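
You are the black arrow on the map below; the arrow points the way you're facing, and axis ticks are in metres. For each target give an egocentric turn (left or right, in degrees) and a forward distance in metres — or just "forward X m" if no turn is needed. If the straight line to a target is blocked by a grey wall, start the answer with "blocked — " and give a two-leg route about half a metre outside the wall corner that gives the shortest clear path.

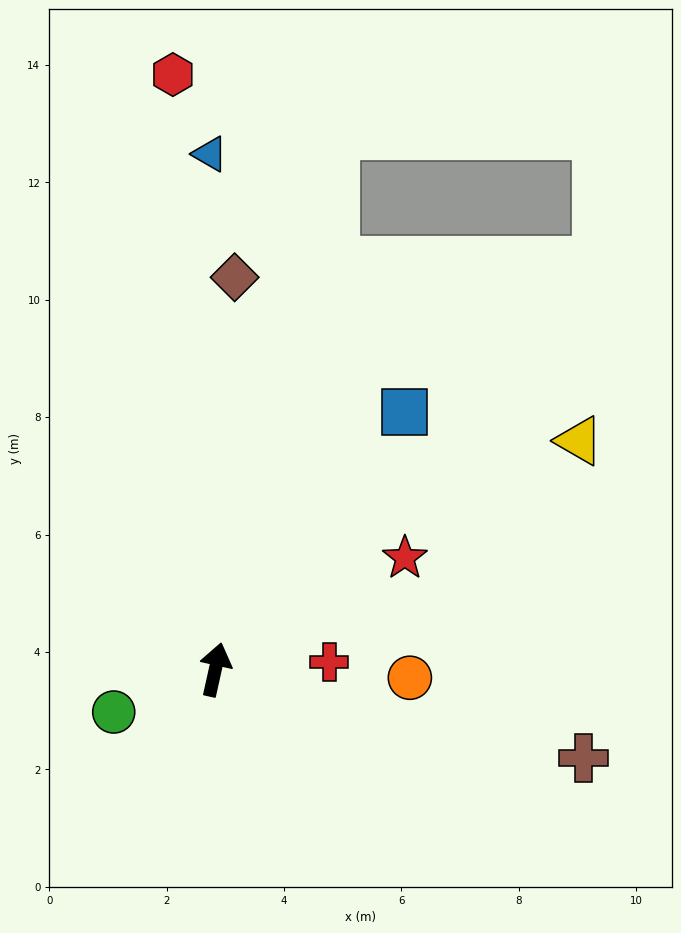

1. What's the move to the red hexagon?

turn left 17°, forward 10.2 m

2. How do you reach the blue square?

turn right 24°, forward 5.4 m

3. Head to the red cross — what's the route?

turn right 74°, forward 1.9 m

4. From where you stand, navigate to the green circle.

turn left 125°, forward 1.9 m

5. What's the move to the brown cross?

turn right 91°, forward 6.4 m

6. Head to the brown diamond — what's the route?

turn left 10°, forward 6.7 m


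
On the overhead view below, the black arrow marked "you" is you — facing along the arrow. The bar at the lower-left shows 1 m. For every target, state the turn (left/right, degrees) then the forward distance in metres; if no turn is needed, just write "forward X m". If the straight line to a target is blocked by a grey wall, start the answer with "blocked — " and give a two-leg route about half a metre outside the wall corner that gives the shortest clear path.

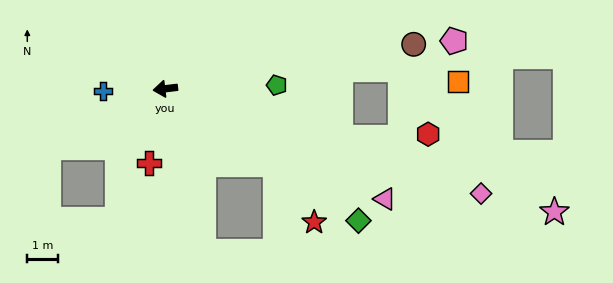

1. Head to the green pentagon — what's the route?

turn left 175°, forward 3.6 m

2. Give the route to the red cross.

turn left 71°, forward 2.5 m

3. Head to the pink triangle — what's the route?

turn left 147°, forward 8.0 m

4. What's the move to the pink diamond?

turn left 155°, forward 10.9 m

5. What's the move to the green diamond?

turn left 139°, forward 7.6 m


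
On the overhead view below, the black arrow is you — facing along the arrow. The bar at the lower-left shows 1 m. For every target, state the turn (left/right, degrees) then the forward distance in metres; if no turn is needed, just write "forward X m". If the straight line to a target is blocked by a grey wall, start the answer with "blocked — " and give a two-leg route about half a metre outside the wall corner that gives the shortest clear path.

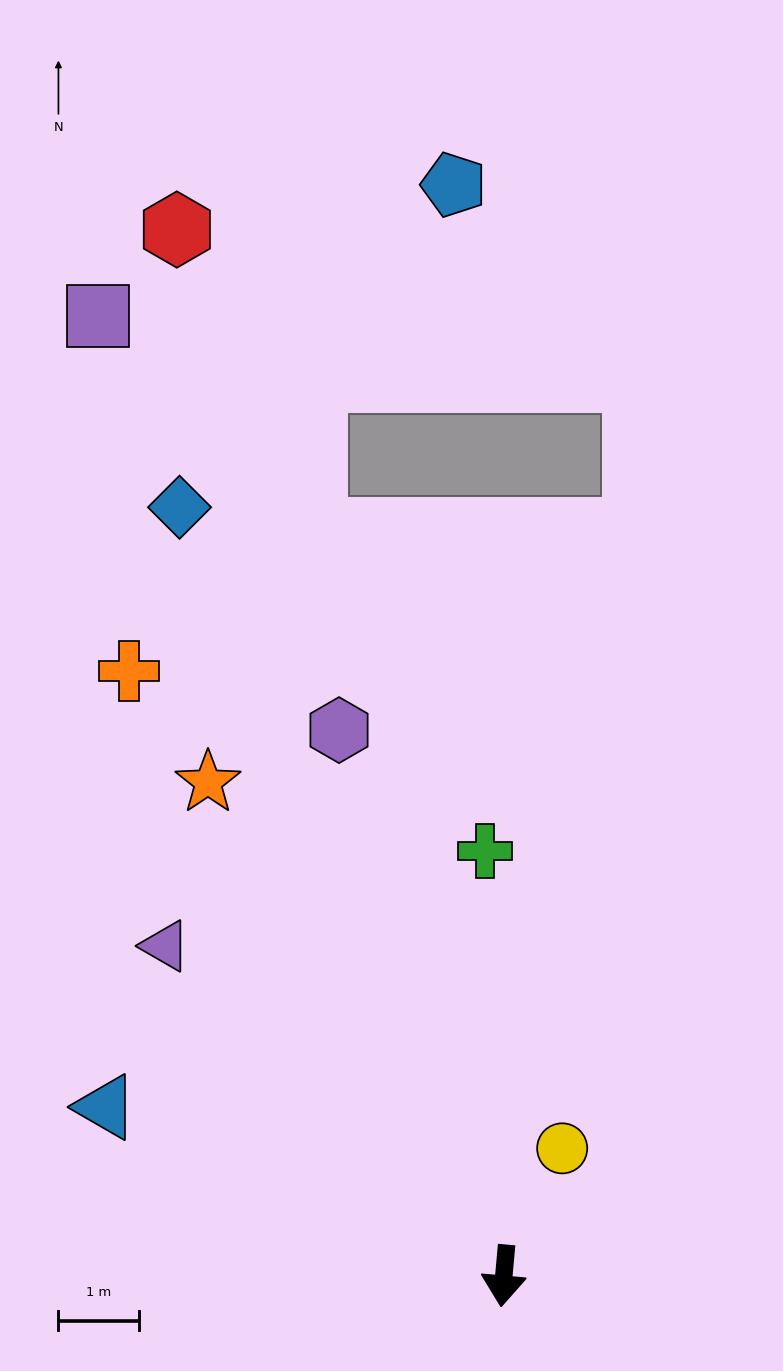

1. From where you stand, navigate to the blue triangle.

turn right 108°, forward 5.4 m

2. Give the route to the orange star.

turn right 144°, forward 7.2 m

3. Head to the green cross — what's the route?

turn right 172°, forward 5.3 m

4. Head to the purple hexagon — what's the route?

turn right 158°, forward 7.1 m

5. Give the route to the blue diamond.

turn right 152°, forward 10.4 m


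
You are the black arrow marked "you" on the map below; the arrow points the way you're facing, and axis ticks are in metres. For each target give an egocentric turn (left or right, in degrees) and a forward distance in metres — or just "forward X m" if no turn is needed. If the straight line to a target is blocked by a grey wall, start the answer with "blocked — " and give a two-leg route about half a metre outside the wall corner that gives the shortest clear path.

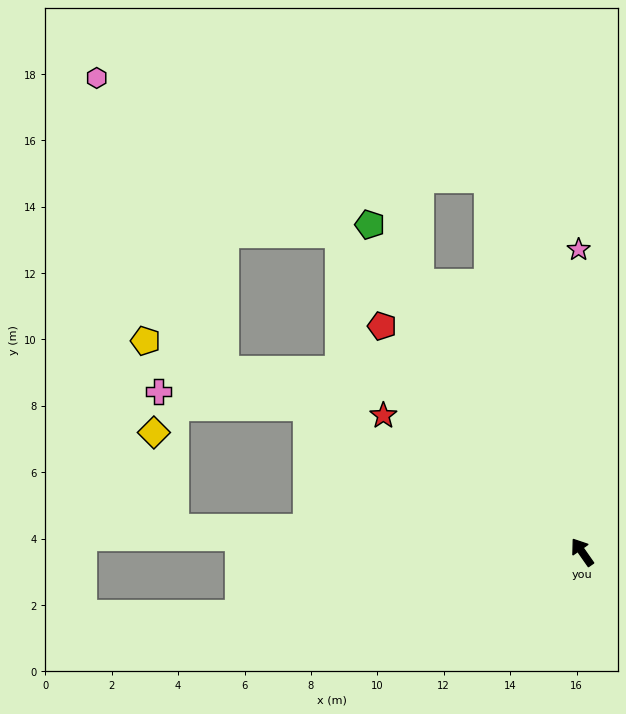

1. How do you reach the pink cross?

blocked — turn left 27°, forward 9.4 m, then turn left 22°, forward 4.5 m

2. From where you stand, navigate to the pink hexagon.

blocked — turn left 2°, forward 12.1 m, then turn left 20°, forward 8.7 m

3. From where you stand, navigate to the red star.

turn left 21°, forward 7.3 m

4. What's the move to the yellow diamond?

blocked — turn left 52°, forward 12.3 m, then turn right 74°, forward 2.9 m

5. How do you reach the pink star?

turn right 34°, forward 9.1 m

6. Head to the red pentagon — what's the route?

turn left 7°, forward 9.1 m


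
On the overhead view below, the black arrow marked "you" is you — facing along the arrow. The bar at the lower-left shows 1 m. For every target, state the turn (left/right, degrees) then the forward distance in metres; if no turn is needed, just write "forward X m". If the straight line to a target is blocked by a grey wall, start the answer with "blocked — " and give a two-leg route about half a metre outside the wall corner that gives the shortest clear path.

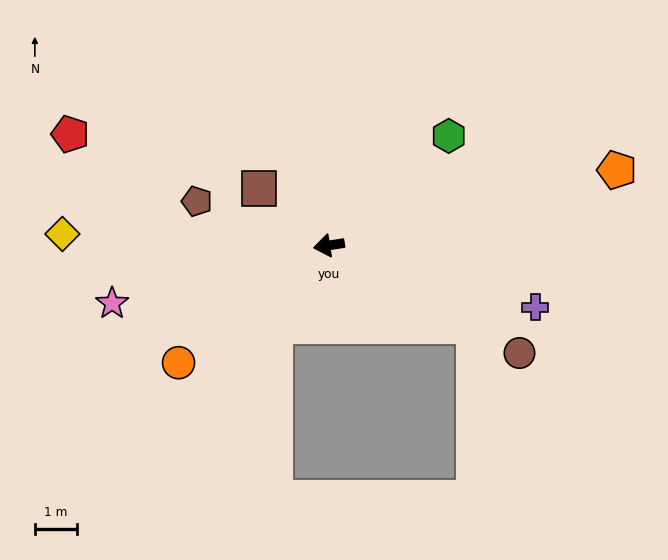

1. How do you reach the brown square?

turn right 48°, forward 2.1 m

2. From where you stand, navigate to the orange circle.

turn left 29°, forward 4.5 m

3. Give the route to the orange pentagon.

turn right 174°, forward 7.1 m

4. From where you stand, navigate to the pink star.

turn left 6°, forward 5.4 m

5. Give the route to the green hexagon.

turn right 147°, forward 3.9 m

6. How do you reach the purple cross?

turn left 154°, forward 5.1 m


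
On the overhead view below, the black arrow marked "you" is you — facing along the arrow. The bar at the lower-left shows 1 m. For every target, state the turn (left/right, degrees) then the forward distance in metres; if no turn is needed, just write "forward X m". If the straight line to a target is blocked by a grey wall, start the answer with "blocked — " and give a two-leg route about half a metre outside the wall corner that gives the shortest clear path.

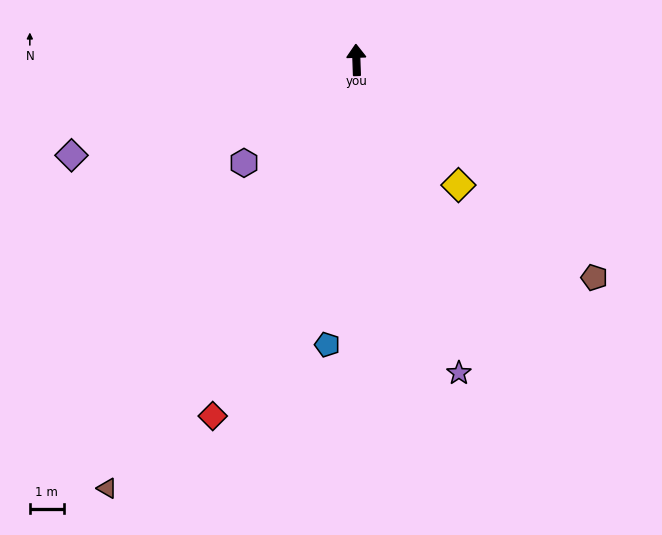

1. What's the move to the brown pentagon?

turn right 134°, forward 9.5 m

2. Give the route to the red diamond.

turn left 156°, forward 11.3 m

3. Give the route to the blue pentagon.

turn left 172°, forward 8.4 m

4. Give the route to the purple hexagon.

turn left 131°, forward 4.5 m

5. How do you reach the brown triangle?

turn left 148°, forward 14.6 m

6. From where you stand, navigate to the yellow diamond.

turn right 143°, forward 4.8 m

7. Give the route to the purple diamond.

turn left 107°, forward 8.8 m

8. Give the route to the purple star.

turn right 164°, forward 9.7 m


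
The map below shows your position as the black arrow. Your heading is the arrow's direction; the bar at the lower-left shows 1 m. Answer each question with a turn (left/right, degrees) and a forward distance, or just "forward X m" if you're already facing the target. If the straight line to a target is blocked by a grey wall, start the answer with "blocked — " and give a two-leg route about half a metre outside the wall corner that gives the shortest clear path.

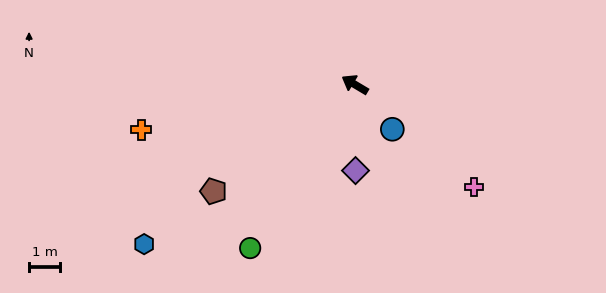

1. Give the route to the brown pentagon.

turn left 68°, forward 5.8 m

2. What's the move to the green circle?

turn left 88°, forward 6.3 m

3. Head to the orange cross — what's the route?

turn left 43°, forward 7.1 m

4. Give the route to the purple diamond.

turn left 121°, forward 2.8 m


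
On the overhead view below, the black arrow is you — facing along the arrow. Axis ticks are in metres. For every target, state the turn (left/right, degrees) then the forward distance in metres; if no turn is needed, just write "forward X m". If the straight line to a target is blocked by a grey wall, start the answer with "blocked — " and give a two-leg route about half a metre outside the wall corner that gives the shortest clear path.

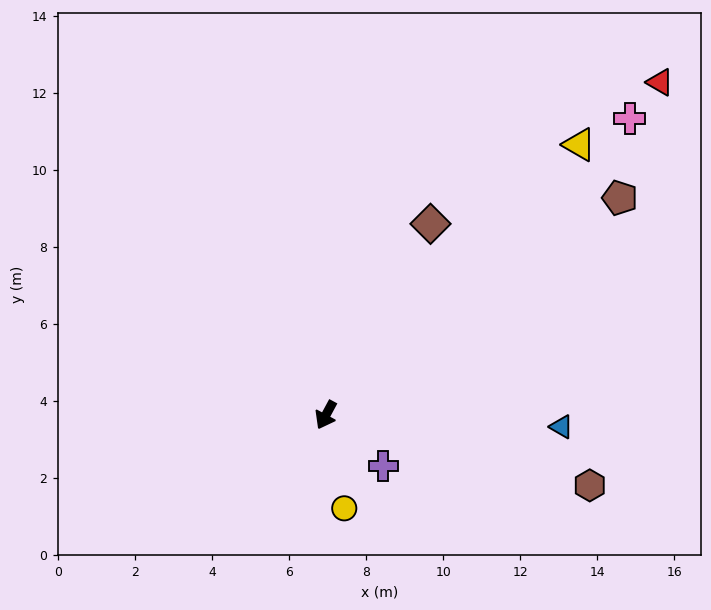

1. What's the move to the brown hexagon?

turn left 103°, forward 7.1 m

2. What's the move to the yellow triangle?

turn left 165°, forward 9.6 m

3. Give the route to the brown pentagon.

turn left 155°, forward 9.5 m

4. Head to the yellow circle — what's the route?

turn left 39°, forward 2.5 m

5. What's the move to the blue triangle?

turn left 115°, forward 6.1 m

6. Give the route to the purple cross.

turn left 77°, forward 2.0 m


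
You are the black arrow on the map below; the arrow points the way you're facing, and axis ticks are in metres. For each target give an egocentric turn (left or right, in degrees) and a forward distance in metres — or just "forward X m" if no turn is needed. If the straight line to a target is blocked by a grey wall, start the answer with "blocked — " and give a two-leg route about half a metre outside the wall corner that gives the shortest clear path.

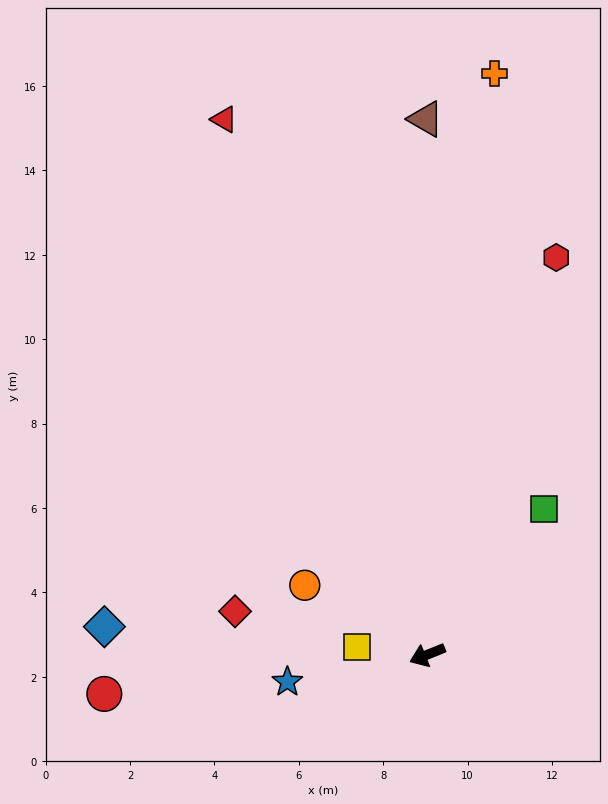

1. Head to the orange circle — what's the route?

turn right 52°, forward 3.3 m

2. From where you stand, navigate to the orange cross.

turn right 119°, forward 13.9 m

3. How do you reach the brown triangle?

turn right 112°, forward 12.7 m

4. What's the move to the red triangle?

turn right 91°, forward 13.6 m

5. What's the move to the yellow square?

turn right 28°, forward 1.7 m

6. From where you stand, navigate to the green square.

turn right 151°, forward 4.4 m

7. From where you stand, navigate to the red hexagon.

turn right 130°, forward 9.9 m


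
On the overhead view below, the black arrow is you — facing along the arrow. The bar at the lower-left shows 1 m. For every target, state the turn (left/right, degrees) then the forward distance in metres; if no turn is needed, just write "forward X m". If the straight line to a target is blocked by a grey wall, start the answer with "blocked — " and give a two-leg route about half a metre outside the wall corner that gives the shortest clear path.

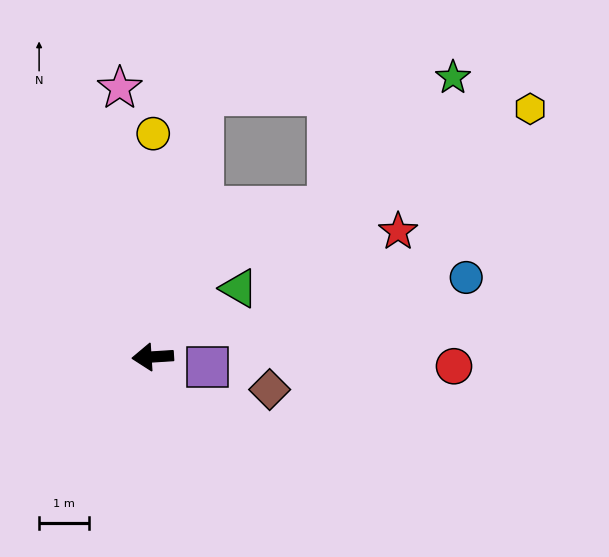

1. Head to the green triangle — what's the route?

turn right 145°, forward 2.2 m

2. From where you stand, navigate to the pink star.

turn right 87°, forward 5.4 m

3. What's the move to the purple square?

turn left 166°, forward 1.1 m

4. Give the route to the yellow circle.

turn right 94°, forward 4.5 m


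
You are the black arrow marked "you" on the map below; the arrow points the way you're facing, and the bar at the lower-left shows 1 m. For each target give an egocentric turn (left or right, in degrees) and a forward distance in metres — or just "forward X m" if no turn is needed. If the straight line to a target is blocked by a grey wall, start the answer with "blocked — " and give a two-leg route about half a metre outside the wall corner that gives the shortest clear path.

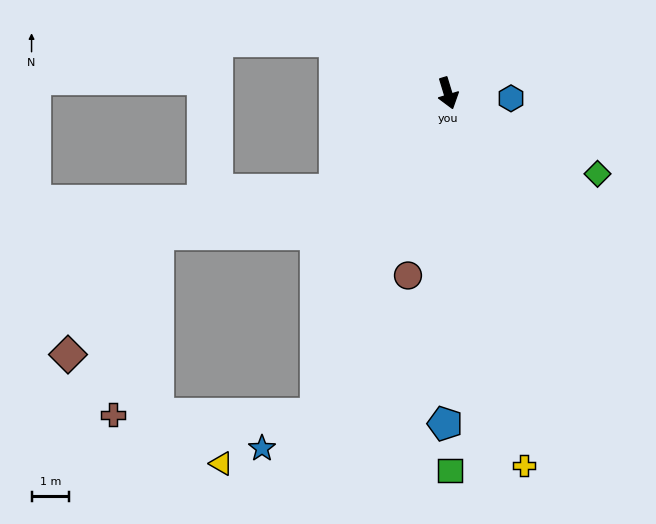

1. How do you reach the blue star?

blocked — turn right 39°, forward 9.2 m, then turn right 35°, forward 1.7 m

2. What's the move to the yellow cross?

turn right 5°, forward 10.1 m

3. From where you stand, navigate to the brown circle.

turn right 29°, forward 4.9 m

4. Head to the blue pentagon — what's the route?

turn right 17°, forward 8.7 m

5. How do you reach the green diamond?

turn left 45°, forward 4.5 m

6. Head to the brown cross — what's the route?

blocked — turn right 39°, forward 9.2 m, then turn right 68°, forward 5.4 m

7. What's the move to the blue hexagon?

turn left 68°, forward 1.7 m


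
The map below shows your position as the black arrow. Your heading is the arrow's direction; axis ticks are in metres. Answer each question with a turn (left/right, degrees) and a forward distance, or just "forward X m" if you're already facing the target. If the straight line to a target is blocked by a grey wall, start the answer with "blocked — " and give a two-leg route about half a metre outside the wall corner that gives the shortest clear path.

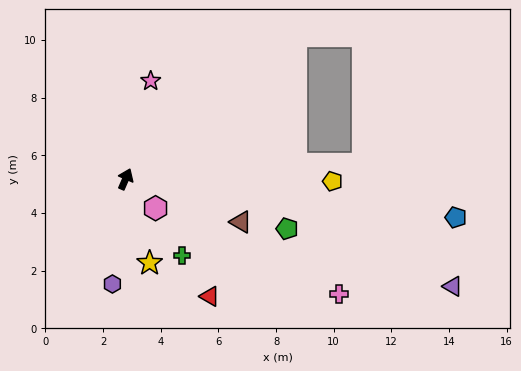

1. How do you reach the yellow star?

turn right 141°, forward 3.0 m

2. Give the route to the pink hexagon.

turn right 111°, forward 1.5 m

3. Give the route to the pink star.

turn left 9°, forward 3.5 m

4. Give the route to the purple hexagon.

turn right 164°, forward 3.7 m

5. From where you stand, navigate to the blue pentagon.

turn right 73°, forward 11.5 m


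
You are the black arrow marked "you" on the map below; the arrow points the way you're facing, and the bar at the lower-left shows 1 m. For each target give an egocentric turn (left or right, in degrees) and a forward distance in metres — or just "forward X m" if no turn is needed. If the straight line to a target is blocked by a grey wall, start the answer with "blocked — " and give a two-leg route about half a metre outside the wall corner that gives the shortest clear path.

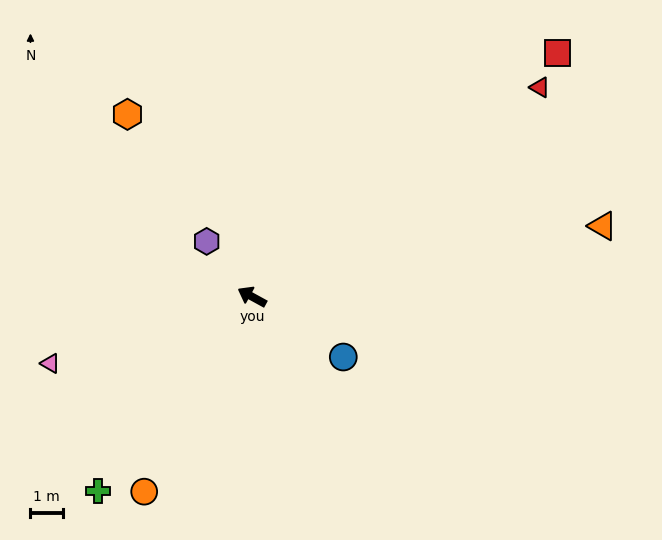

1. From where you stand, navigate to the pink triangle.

turn left 47°, forward 6.6 m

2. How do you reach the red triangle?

turn right 115°, forward 11.0 m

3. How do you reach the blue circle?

turn left 175°, forward 3.4 m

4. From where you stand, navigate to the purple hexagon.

turn right 22°, forward 2.2 m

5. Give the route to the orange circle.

turn left 90°, forward 6.9 m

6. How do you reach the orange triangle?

turn right 140°, forward 11.1 m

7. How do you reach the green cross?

turn left 80°, forward 7.7 m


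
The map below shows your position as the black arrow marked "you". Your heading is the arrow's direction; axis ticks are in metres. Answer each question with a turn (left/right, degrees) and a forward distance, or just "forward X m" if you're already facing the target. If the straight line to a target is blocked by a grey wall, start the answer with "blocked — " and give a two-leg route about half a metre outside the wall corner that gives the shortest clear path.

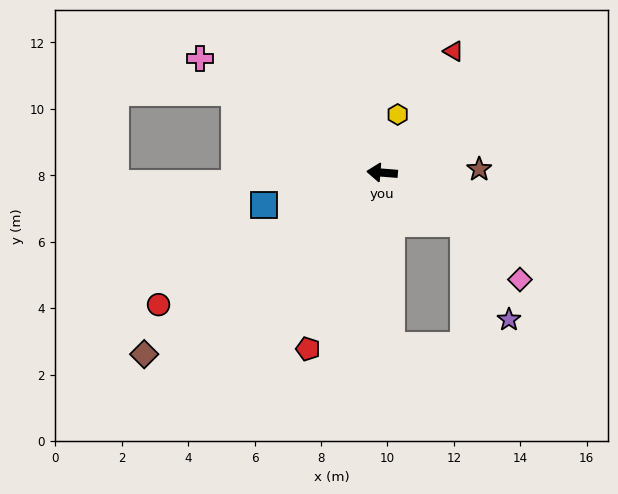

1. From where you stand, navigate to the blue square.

turn left 20°, forward 3.7 m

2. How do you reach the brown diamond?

turn left 42°, forward 9.0 m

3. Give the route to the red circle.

turn left 35°, forward 7.8 m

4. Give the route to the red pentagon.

turn left 72°, forward 5.8 m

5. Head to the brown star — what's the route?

turn right 173°, forward 2.9 m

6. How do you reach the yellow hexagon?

turn right 100°, forward 1.8 m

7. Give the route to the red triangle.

turn right 116°, forward 4.2 m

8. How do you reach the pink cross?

turn right 28°, forward 6.5 m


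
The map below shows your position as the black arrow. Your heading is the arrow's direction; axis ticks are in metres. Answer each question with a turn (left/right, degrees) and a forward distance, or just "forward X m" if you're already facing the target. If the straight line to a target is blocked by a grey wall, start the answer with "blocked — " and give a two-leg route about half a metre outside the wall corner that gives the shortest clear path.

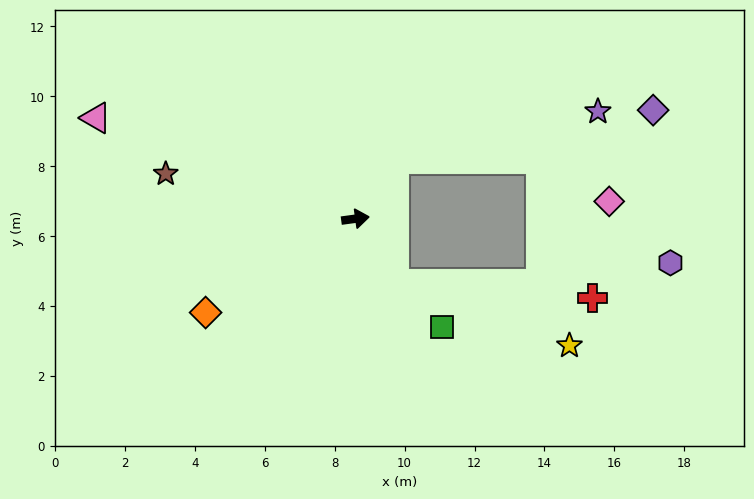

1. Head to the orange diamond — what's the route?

turn right 156°, forward 5.1 m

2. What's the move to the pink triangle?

turn left 151°, forward 8.0 m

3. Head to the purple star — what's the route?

blocked — turn left 49°, forward 2.0 m, then turn right 44°, forward 6.0 m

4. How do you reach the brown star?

turn left 159°, forward 5.6 m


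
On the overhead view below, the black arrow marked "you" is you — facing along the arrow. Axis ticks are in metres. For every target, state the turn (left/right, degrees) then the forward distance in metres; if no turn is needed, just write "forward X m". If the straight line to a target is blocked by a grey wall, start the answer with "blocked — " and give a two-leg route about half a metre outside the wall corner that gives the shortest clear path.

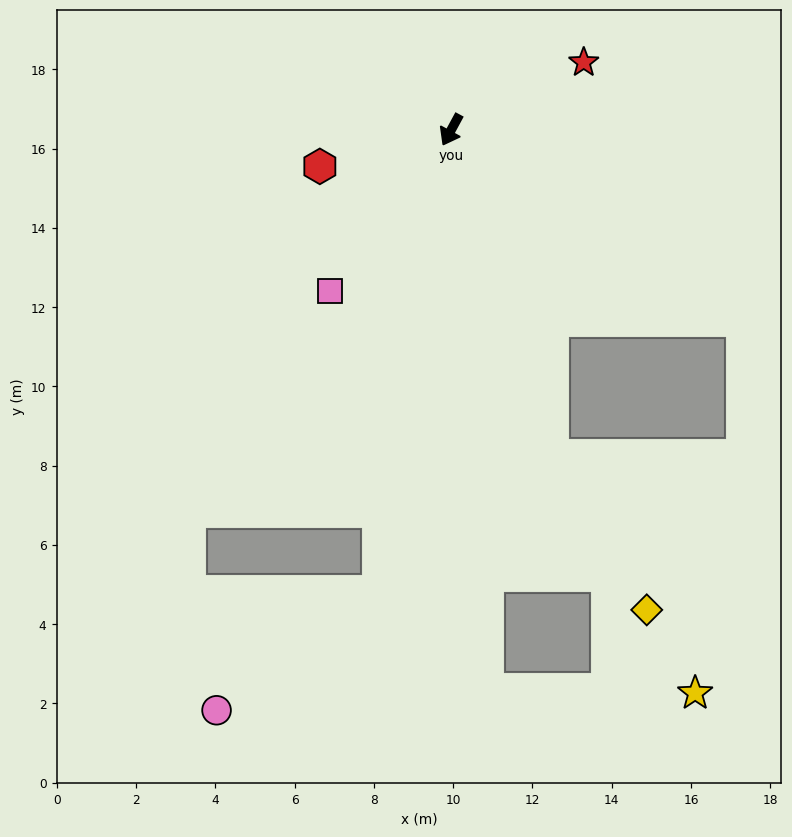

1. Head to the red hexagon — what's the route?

turn right 46°, forward 3.4 m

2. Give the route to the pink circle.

blocked — turn left 20°, forward 11.8 m, then turn right 45°, forward 5.1 m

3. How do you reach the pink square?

turn right 8°, forward 5.1 m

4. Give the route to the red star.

turn left 145°, forward 3.8 m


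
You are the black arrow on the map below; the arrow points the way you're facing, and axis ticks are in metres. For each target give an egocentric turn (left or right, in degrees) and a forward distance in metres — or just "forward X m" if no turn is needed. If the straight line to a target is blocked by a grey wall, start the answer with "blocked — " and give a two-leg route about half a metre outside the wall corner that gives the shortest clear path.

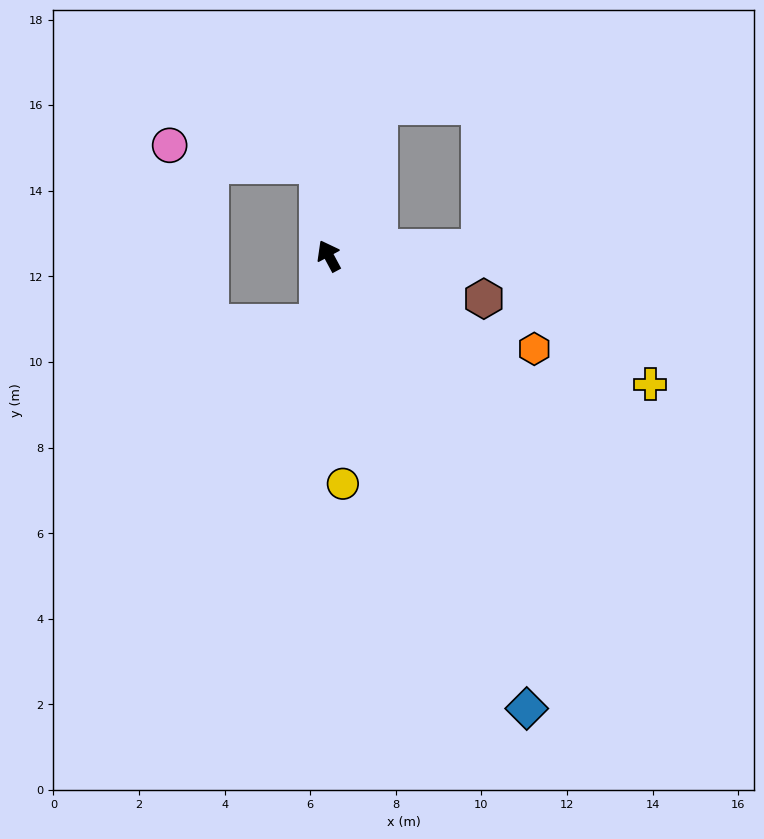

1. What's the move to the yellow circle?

turn left 155°, forward 5.3 m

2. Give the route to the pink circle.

blocked — turn right 21°, forward 2.1 m, then turn left 75°, forward 3.5 m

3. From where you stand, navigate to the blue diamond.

turn left 175°, forward 11.5 m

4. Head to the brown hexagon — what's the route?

turn right 134°, forward 3.8 m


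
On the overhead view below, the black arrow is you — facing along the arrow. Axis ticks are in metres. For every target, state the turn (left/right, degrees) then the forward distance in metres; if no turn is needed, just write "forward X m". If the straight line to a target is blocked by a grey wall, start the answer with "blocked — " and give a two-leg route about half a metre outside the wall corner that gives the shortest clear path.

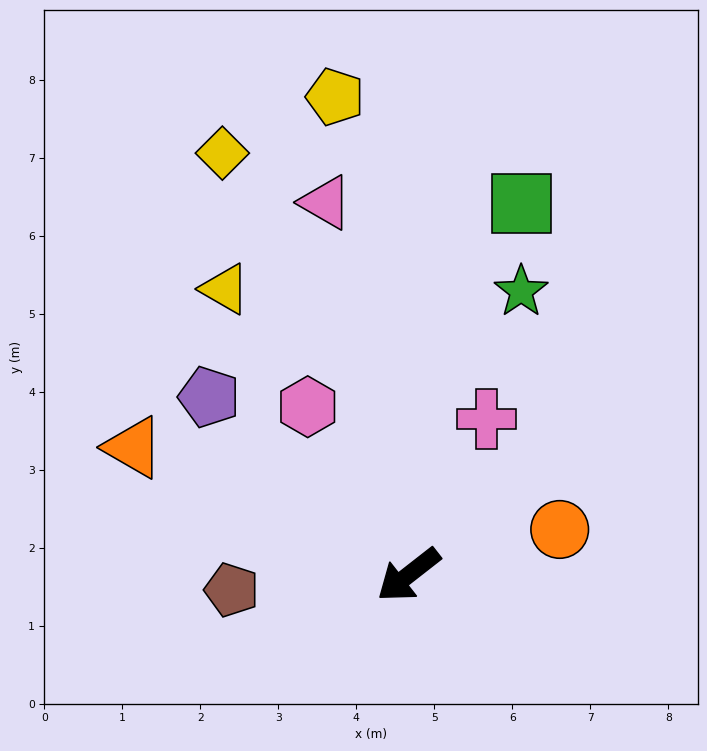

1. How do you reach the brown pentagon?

turn right 33°, forward 2.3 m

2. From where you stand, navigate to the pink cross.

turn right 154°, forward 2.2 m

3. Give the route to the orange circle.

turn left 159°, forward 2.0 m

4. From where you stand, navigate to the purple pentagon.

turn right 80°, forward 3.4 m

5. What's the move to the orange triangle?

turn right 63°, forward 3.9 m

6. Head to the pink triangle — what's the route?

turn right 115°, forward 4.9 m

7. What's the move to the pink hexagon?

turn right 97°, forward 2.5 m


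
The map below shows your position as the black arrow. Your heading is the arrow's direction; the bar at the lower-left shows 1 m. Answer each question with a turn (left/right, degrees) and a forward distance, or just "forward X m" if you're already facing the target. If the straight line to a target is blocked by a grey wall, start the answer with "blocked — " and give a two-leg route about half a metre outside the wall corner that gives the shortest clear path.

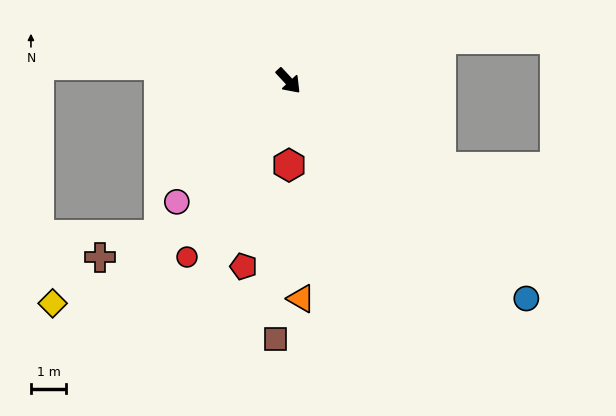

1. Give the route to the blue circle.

turn left 5°, forward 9.2 m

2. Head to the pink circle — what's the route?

turn right 86°, forward 4.7 m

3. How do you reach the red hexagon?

turn right 43°, forward 2.4 m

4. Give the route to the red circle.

turn right 73°, forward 5.8 m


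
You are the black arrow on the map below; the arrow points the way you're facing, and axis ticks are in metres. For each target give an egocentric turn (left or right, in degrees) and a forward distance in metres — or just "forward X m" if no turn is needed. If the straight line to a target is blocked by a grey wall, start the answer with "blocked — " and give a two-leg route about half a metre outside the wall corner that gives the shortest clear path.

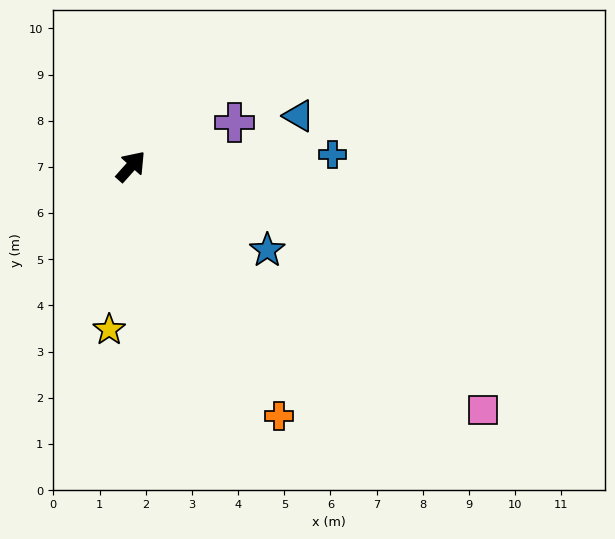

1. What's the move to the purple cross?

turn right 25°, forward 2.4 m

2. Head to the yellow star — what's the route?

turn right 146°, forward 3.6 m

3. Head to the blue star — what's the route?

turn right 80°, forward 3.5 m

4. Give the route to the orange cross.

turn right 108°, forward 6.3 m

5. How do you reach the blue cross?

turn right 45°, forward 4.4 m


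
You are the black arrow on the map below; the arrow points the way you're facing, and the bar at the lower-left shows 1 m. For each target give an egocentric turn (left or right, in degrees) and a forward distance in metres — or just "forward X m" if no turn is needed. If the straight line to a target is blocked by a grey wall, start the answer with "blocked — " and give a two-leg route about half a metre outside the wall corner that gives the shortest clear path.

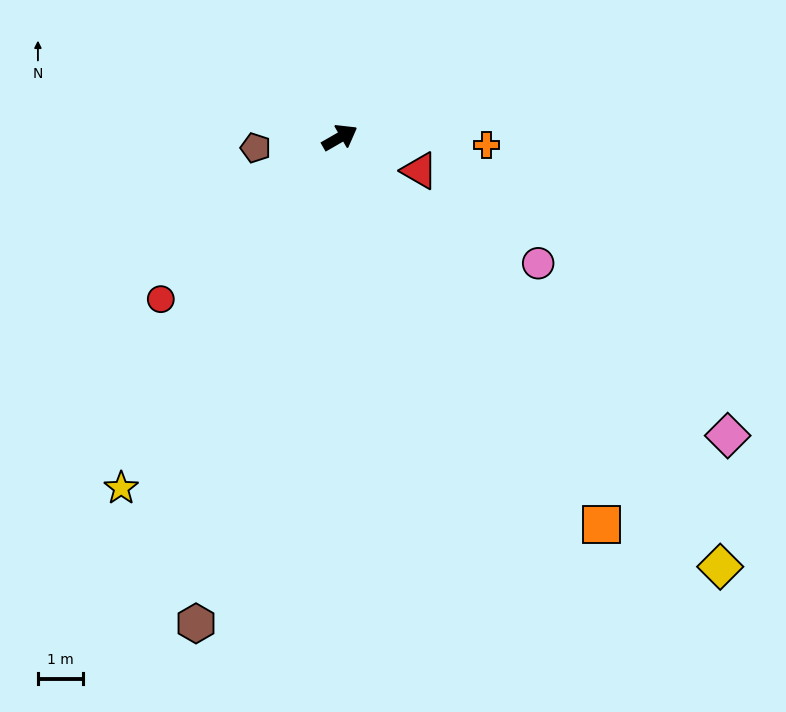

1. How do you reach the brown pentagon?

turn left 157°, forward 1.9 m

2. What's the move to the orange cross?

turn right 33°, forward 3.3 m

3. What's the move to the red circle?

turn right 168°, forward 5.4 m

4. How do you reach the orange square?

turn right 86°, forward 10.5 m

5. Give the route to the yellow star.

turn right 152°, forward 9.3 m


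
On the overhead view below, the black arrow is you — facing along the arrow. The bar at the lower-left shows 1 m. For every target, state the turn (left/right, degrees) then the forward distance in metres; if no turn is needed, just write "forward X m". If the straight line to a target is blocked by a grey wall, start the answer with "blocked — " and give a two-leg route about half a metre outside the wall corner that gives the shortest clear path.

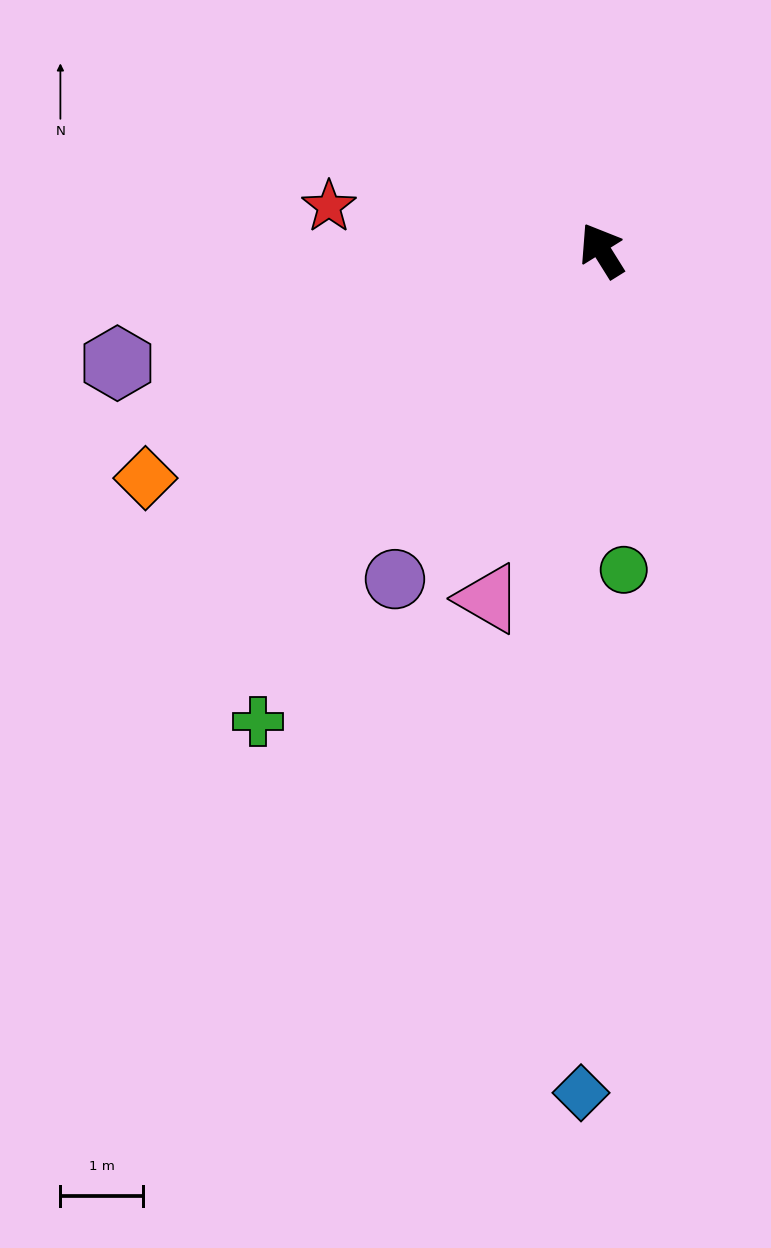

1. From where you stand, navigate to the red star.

turn left 49°, forward 3.3 m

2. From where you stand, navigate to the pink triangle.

turn left 130°, forward 4.4 m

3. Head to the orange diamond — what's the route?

turn left 85°, forward 6.2 m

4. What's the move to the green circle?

turn left 152°, forward 3.9 m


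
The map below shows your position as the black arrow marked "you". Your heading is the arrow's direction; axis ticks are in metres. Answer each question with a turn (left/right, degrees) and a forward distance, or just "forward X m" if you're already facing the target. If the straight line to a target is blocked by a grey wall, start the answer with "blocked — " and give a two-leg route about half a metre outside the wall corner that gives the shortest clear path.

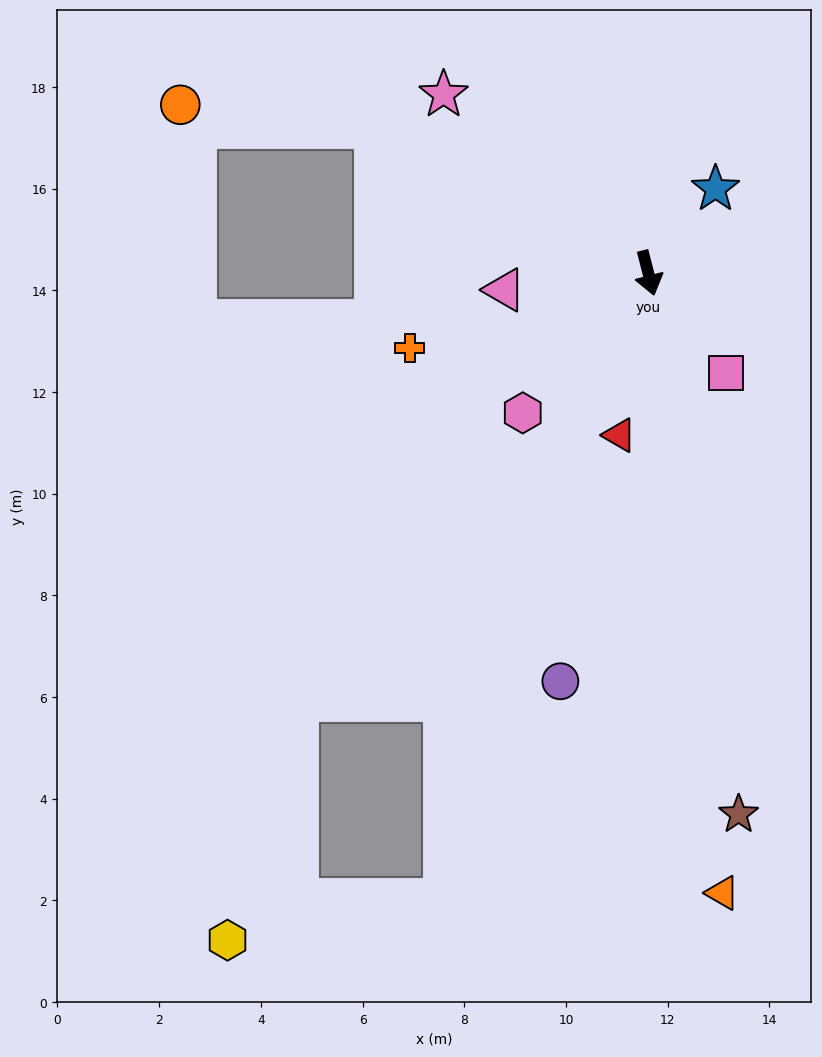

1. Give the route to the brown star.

turn right 5°, forward 10.8 m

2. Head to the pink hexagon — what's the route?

turn right 56°, forward 3.7 m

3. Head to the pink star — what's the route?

turn right 145°, forward 5.3 m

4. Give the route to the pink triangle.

turn right 98°, forward 2.8 m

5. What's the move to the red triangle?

turn right 24°, forward 3.2 m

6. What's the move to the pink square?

turn left 24°, forward 2.5 m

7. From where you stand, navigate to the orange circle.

blocked — turn right 132°, forward 6.1 m, then turn left 21°, forward 3.9 m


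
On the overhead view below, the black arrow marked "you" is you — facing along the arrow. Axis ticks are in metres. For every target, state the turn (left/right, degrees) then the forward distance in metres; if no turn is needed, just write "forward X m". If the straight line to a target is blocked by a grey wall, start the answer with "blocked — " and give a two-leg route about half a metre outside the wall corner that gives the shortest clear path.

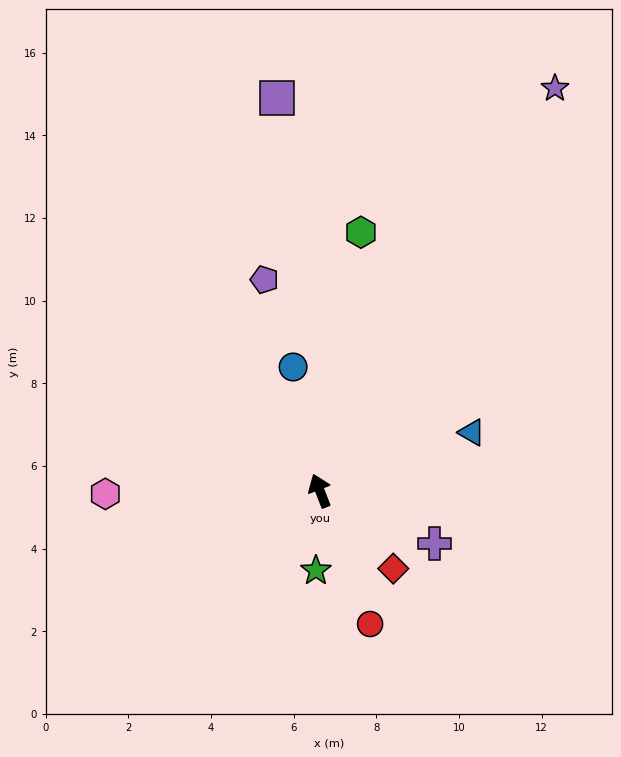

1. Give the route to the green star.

turn left 156°, forward 1.9 m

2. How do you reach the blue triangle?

turn right 90°, forward 3.9 m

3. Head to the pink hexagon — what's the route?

turn left 70°, forward 5.2 m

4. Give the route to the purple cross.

turn right 136°, forward 3.1 m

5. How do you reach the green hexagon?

turn right 30°, forward 6.3 m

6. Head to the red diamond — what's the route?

turn right 158°, forward 2.6 m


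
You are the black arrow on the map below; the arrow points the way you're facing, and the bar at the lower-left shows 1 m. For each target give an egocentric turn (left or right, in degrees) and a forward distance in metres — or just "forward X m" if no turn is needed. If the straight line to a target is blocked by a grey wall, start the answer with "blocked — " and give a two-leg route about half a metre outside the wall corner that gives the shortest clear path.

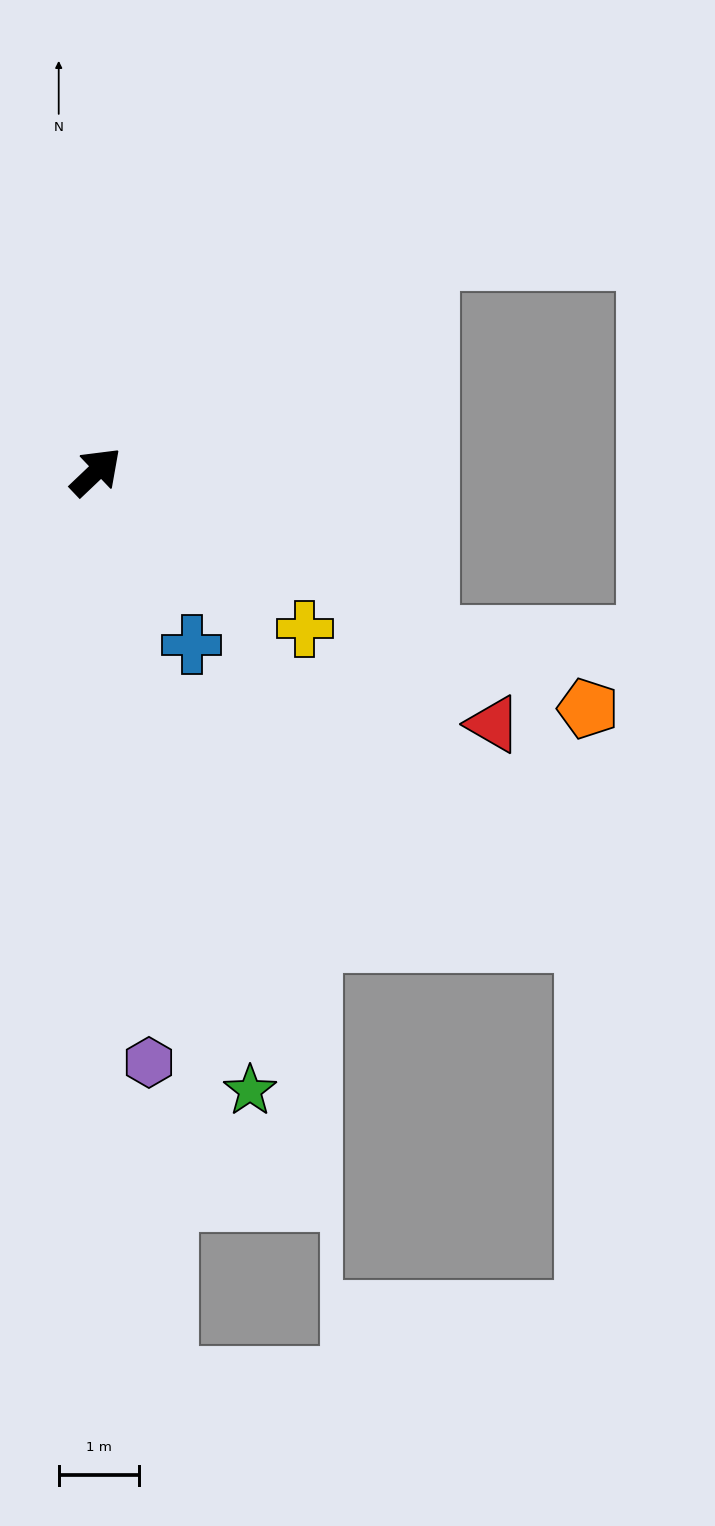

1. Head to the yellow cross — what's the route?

turn right 80°, forward 3.3 m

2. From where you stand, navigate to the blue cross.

turn right 105°, forward 2.5 m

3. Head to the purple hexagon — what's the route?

turn right 128°, forward 7.4 m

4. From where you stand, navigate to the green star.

turn right 120°, forward 8.0 m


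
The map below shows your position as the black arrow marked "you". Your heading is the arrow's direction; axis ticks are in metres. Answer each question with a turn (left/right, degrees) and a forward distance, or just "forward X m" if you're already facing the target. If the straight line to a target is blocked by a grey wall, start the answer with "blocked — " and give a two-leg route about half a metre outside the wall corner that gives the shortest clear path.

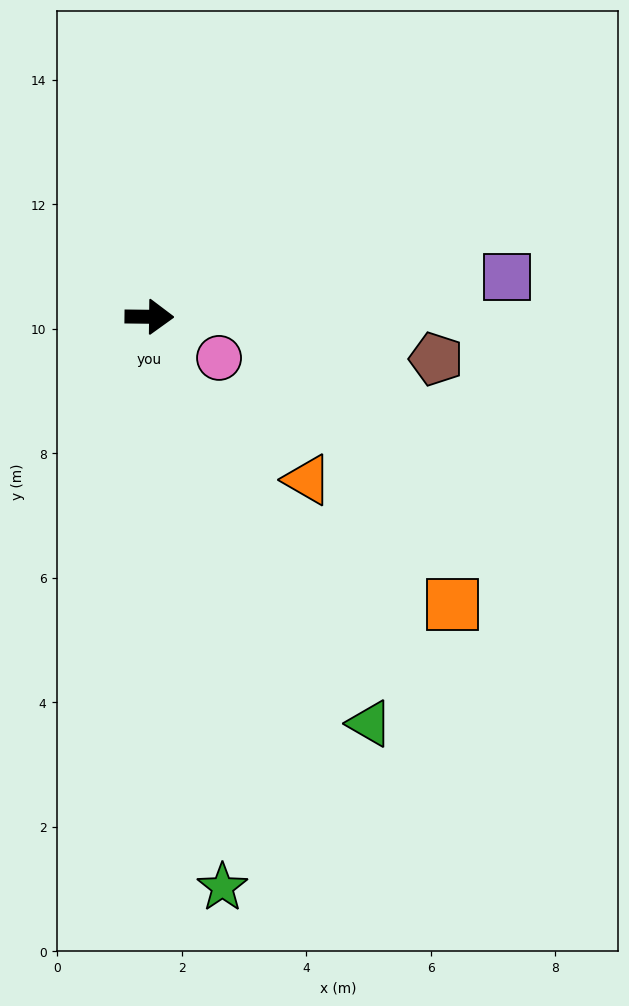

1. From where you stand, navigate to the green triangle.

turn right 61°, forward 7.4 m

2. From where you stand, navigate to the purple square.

turn left 7°, forward 5.8 m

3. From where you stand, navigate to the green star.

turn right 82°, forward 9.2 m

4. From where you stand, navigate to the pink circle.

turn right 30°, forward 1.3 m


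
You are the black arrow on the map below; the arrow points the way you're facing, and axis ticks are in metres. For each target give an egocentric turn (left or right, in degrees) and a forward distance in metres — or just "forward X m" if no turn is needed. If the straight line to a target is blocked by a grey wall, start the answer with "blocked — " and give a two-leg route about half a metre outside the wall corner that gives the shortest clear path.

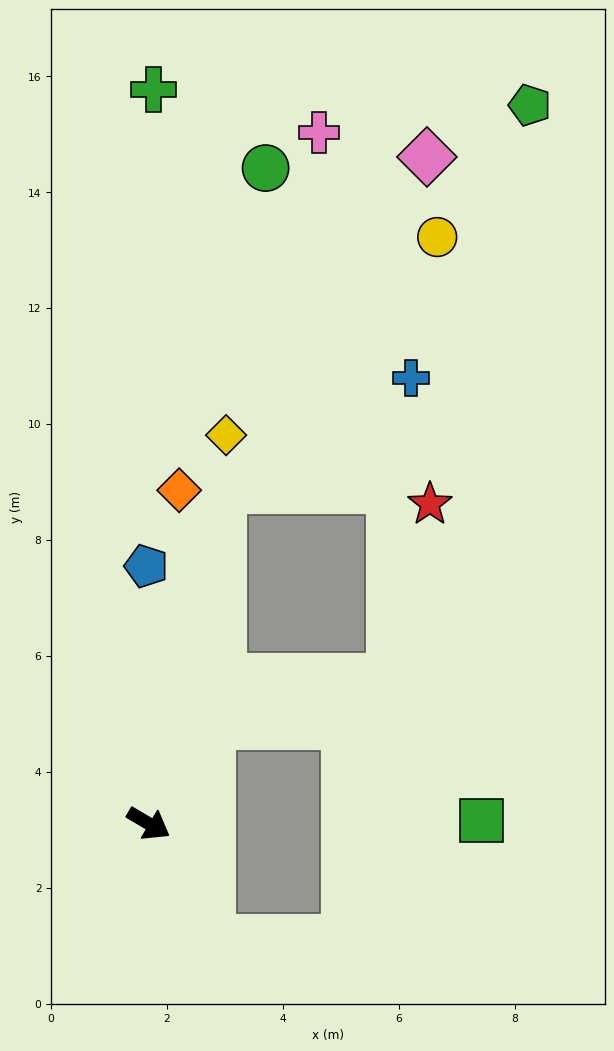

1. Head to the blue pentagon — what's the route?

turn left 121°, forward 4.4 m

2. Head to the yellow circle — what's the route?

blocked — turn left 108°, forward 5.9 m, then turn right 28°, forward 5.7 m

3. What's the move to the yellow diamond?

turn left 109°, forward 6.8 m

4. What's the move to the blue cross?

blocked — turn left 108°, forward 5.9 m, then turn right 47°, forward 3.8 m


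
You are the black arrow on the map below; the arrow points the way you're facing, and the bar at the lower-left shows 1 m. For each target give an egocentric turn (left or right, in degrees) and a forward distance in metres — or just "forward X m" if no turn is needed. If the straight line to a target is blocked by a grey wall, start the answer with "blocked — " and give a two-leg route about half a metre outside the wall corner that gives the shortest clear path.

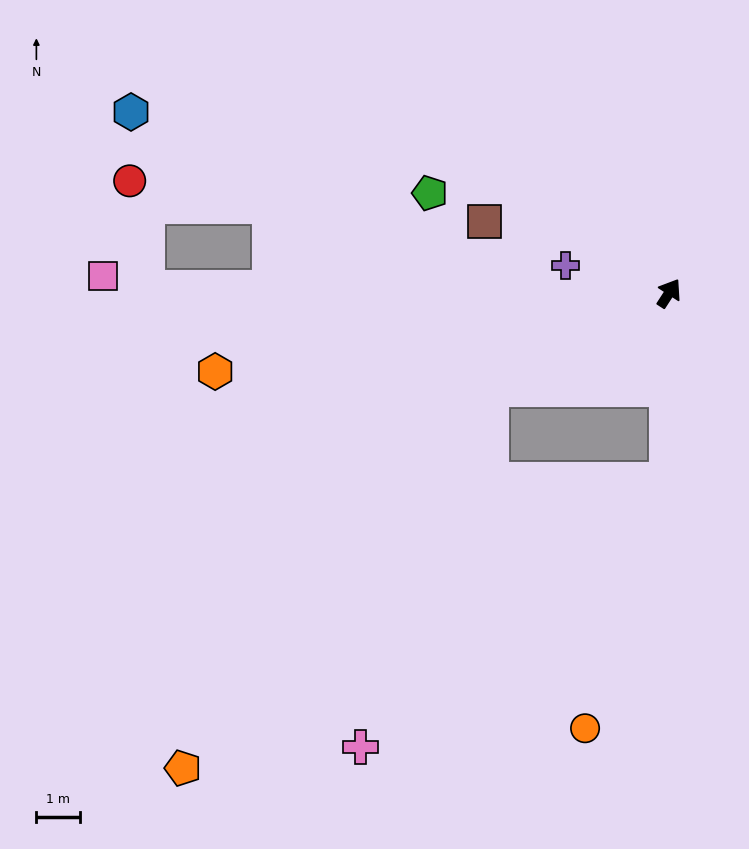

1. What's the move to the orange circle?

blocked — turn right 148°, forward 4.3 m, then turn right 18°, forward 5.9 m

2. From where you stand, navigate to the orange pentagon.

blocked — turn left 151°, forward 4.6 m, then turn left 23°, forward 11.1 m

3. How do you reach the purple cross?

turn left 108°, forward 2.4 m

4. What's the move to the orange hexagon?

turn left 133°, forward 10.5 m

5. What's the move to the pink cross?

blocked — turn left 151°, forward 4.6 m, then turn left 42°, forward 8.7 m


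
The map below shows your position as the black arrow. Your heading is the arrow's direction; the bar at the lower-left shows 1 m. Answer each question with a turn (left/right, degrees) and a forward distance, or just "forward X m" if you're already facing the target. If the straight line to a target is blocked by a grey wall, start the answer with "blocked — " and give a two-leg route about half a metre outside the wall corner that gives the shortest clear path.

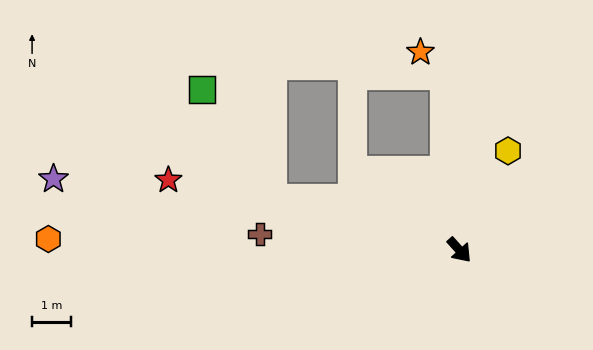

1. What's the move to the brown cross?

turn right 137°, forward 5.2 m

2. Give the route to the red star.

turn right 146°, forward 7.8 m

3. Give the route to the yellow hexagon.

turn left 112°, forward 2.9 m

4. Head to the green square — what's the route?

blocked — turn right 147°, forward 5.1 m, then turn right 43°, forward 3.4 m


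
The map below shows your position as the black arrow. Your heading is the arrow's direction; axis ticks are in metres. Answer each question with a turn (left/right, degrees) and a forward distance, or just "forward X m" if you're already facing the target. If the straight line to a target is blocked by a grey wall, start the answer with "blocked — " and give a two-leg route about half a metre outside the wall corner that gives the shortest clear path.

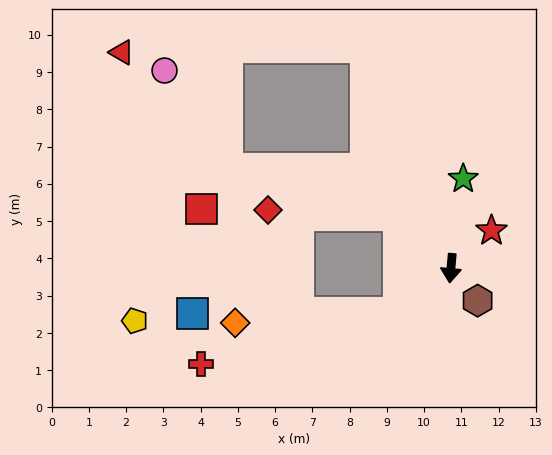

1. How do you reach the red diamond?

blocked — turn right 131°, forward 2.0 m, then turn left 44°, forward 3.5 m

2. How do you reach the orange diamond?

blocked — turn right 44°, forward 1.8 m, then turn right 37°, forward 4.4 m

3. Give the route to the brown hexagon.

turn left 45°, forward 1.1 m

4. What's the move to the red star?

turn left 138°, forward 1.5 m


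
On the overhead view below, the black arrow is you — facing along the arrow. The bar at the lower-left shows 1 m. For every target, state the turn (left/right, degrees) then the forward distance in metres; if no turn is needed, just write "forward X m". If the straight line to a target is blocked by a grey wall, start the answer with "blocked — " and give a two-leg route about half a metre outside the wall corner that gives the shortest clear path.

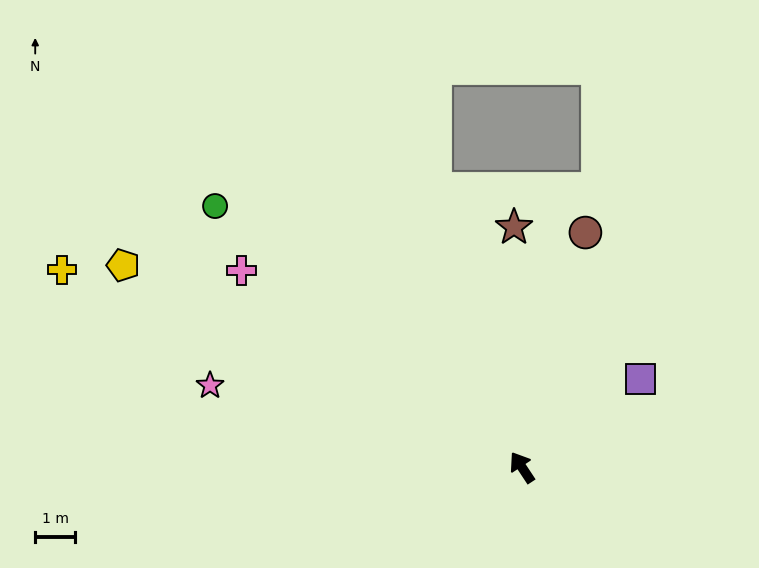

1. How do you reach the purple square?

turn right 87°, forward 3.7 m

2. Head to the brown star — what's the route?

turn right 32°, forward 6.0 m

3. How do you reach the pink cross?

turn left 22°, forward 8.5 m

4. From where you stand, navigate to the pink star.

turn left 42°, forward 8.0 m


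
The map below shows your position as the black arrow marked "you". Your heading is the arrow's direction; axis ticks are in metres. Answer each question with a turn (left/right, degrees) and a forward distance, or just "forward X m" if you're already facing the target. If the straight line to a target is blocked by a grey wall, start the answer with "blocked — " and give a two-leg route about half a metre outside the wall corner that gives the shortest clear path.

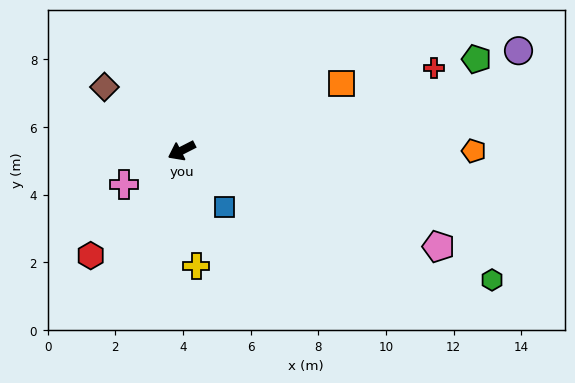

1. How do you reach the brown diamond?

turn right 67°, forward 3.0 m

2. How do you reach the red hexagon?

turn left 22°, forward 4.1 m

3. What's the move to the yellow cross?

turn left 70°, forward 3.4 m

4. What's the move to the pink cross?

turn left 3°, forward 2.0 m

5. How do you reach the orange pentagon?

turn left 153°, forward 8.6 m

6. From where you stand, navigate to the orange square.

turn left 176°, forward 5.1 m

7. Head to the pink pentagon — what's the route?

turn left 133°, forward 8.1 m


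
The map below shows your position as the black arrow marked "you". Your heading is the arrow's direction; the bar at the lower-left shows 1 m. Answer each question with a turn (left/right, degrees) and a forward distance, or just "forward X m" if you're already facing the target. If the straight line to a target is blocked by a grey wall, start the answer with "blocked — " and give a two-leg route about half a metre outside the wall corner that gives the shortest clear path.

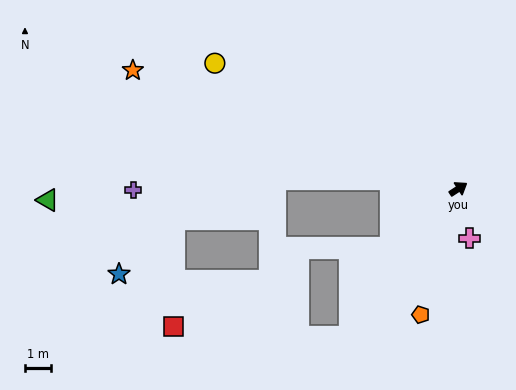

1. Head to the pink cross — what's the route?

turn right 110°, forward 1.9 m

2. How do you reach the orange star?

turn left 127°, forward 13.2 m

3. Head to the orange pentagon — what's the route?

turn right 140°, forward 5.0 m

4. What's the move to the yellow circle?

turn left 120°, forward 10.5 m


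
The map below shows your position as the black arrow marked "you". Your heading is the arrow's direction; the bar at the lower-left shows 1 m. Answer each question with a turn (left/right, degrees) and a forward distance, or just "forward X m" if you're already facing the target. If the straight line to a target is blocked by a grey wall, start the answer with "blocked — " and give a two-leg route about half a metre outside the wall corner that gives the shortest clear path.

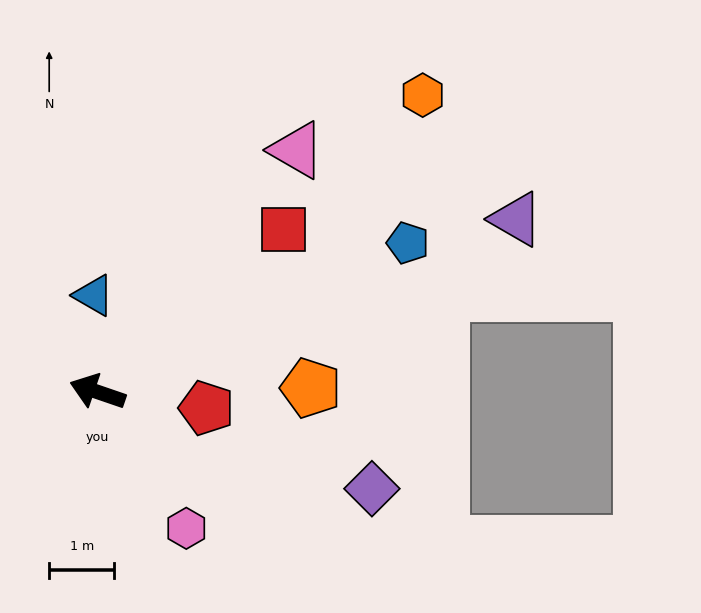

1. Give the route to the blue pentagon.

turn right 135°, forward 5.3 m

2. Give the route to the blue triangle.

turn right 69°, forward 1.5 m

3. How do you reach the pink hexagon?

turn left 142°, forward 2.5 m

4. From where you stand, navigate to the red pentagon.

turn right 169°, forward 1.7 m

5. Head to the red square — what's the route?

turn right 120°, forward 3.8 m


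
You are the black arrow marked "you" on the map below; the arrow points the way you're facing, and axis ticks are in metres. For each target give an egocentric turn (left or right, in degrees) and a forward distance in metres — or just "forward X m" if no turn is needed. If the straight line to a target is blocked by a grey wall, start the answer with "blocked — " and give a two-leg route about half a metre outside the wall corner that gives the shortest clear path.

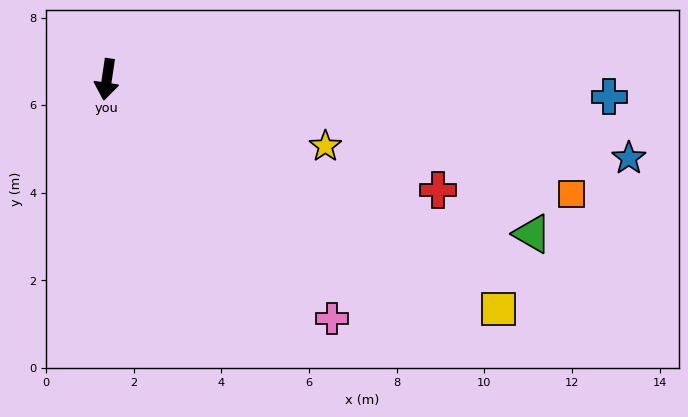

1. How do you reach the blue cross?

turn left 96°, forward 11.5 m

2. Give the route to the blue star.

turn left 90°, forward 12.0 m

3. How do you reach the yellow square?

turn left 68°, forward 10.4 m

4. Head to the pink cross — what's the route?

turn left 52°, forward 7.5 m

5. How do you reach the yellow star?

turn left 81°, forward 5.2 m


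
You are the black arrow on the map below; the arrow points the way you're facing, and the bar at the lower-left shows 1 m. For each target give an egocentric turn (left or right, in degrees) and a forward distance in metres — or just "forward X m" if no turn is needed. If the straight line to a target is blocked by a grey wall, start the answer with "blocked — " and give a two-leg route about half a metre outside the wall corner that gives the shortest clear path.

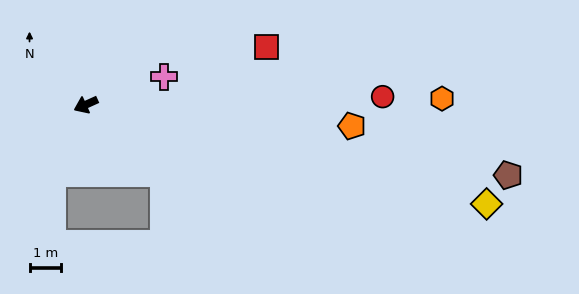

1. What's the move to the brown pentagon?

turn left 146°, forward 13.4 m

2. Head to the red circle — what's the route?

turn left 157°, forward 9.3 m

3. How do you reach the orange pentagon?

turn left 151°, forward 8.4 m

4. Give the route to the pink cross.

turn left 175°, forward 2.6 m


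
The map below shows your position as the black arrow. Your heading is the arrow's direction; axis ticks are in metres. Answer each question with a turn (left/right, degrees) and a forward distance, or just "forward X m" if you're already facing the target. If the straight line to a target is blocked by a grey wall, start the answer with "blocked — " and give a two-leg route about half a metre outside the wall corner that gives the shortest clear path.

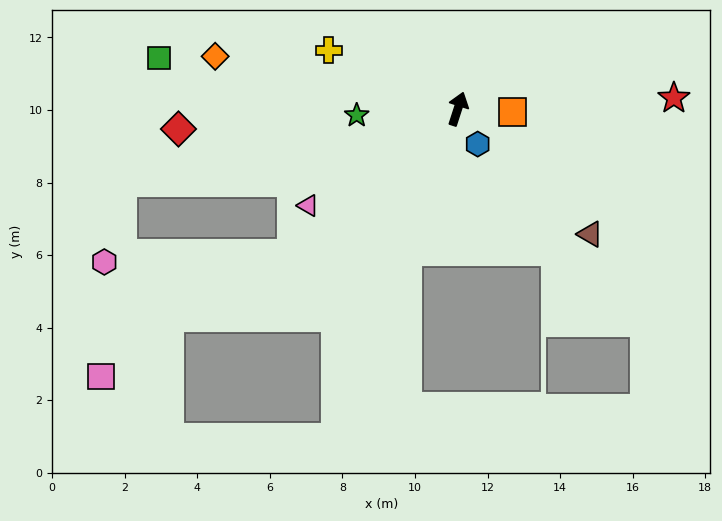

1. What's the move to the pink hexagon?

blocked — turn left 149°, forward 6.1 m, then turn right 39°, forward 5.2 m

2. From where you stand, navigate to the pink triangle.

turn left 141°, forward 4.9 m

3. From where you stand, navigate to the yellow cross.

turn left 84°, forward 3.9 m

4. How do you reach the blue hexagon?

turn right 133°, forward 1.1 m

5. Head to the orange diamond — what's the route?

turn left 96°, forward 6.8 m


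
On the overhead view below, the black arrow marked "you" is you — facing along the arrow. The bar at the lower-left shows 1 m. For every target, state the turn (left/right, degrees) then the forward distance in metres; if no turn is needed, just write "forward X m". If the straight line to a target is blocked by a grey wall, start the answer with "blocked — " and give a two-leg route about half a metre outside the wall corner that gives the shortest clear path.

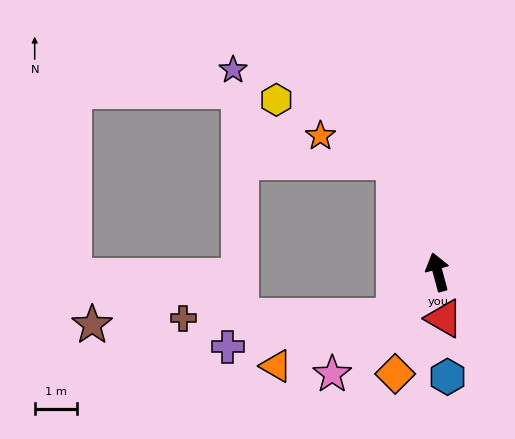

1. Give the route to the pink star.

turn left 119°, forward 3.5 m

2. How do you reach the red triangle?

turn left 173°, forward 1.1 m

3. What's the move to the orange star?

blocked — turn left 6°, forward 2.8 m, then turn left 49°, forward 1.8 m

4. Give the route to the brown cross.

blocked — turn left 120°, forward 1.4 m, then turn right 44°, forward 5.0 m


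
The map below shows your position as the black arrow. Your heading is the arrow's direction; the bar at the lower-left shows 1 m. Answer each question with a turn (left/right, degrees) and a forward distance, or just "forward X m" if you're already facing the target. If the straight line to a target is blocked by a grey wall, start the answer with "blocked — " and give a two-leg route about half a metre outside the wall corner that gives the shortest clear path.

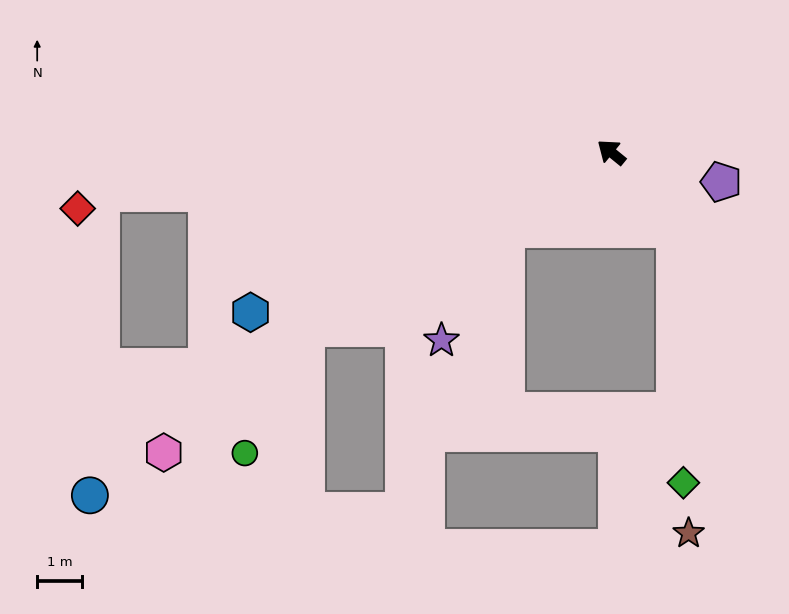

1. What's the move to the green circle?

blocked — turn left 69°, forward 8.0 m, then turn left 34°, forward 3.1 m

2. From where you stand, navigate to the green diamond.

blocked — turn left 169°, forward 2.3 m, then turn right 38°, forward 5.7 m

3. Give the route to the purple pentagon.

turn right 156°, forward 2.6 m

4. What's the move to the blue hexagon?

turn left 63°, forward 8.9 m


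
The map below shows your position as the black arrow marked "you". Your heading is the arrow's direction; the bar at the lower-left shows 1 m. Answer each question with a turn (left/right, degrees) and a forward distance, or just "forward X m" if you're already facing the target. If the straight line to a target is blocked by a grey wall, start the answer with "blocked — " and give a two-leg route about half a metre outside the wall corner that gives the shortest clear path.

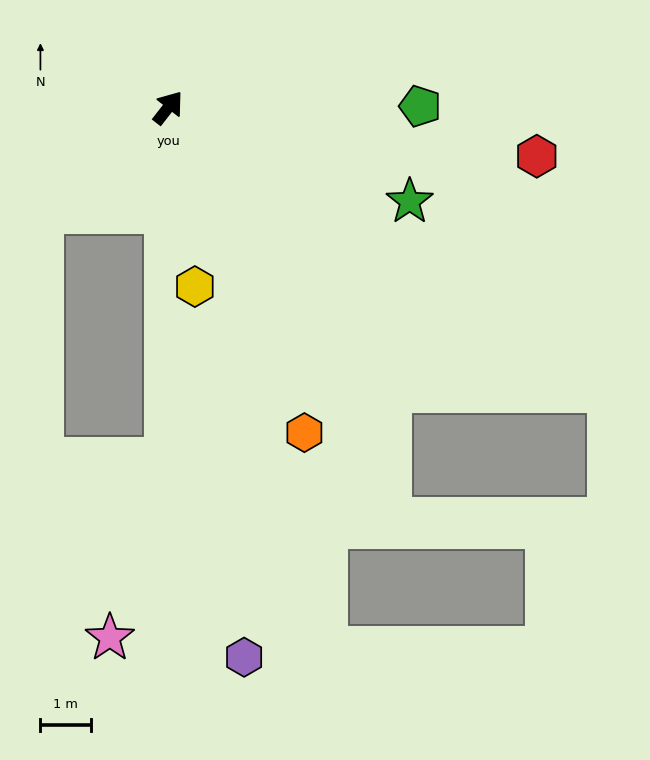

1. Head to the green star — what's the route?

turn right 73°, forward 5.2 m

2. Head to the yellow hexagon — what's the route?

turn right 134°, forward 3.6 m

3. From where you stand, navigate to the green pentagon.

turn right 52°, forward 5.0 m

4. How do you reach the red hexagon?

turn right 60°, forward 7.4 m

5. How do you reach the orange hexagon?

turn right 119°, forward 7.0 m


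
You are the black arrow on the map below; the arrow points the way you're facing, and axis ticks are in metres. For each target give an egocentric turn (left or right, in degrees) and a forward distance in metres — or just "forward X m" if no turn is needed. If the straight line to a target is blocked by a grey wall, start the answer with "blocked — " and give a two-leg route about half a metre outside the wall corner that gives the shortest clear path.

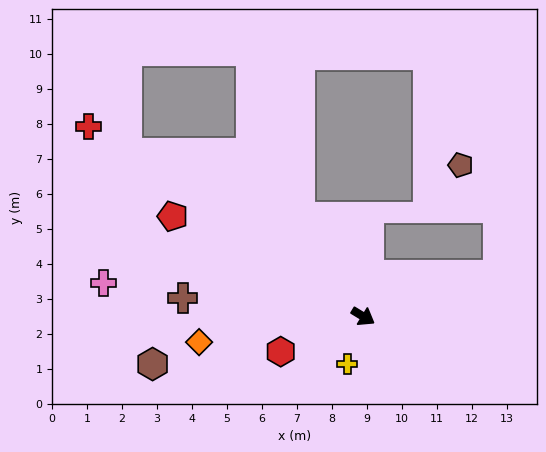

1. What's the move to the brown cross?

turn right 155°, forward 5.2 m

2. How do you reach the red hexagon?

turn right 126°, forward 2.6 m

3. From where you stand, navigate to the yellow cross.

turn right 77°, forward 1.4 m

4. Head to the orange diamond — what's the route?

turn right 140°, forward 4.7 m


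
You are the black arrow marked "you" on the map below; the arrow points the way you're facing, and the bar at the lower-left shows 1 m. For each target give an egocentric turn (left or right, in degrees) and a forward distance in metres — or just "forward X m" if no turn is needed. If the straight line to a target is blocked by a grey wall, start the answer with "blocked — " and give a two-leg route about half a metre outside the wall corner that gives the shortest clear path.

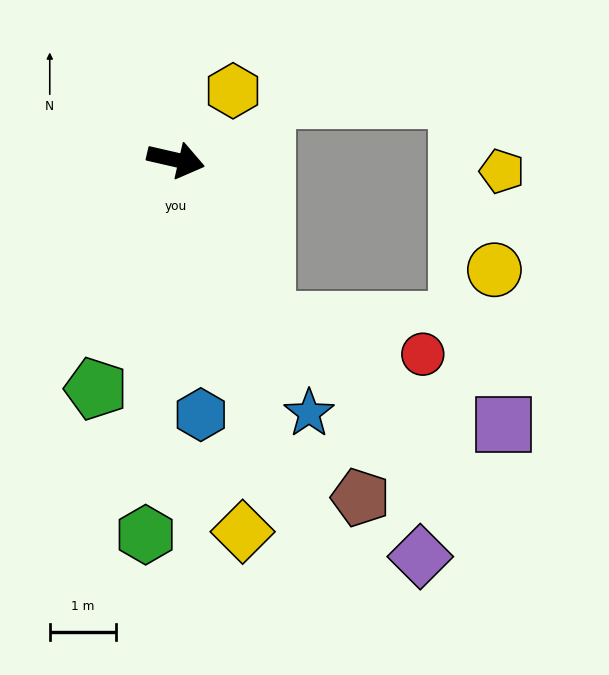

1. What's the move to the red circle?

blocked — turn right 47°, forward 2.8 m, then turn left 48°, forward 2.4 m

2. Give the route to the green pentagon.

turn right 96°, forward 3.6 m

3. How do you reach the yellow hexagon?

turn left 63°, forward 1.3 m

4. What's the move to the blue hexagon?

turn right 71°, forward 3.8 m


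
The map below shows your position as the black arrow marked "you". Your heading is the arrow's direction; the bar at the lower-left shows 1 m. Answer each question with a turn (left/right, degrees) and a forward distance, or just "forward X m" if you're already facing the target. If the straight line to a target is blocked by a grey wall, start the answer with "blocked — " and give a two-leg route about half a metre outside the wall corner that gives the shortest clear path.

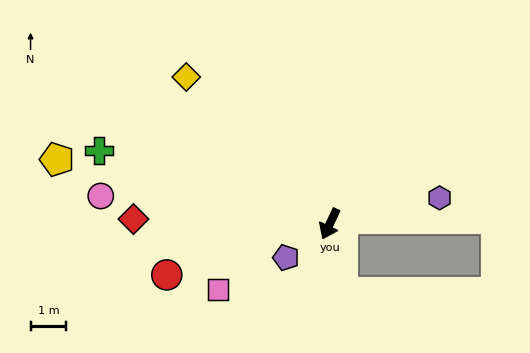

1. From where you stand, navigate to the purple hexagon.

turn left 128°, forward 3.1 m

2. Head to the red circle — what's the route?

turn right 47°, forward 4.8 m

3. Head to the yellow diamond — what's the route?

turn right 111°, forward 5.7 m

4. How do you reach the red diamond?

turn right 66°, forward 5.5 m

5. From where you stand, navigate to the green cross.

turn right 82°, forward 6.7 m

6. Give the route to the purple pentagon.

turn right 27°, forward 1.5 m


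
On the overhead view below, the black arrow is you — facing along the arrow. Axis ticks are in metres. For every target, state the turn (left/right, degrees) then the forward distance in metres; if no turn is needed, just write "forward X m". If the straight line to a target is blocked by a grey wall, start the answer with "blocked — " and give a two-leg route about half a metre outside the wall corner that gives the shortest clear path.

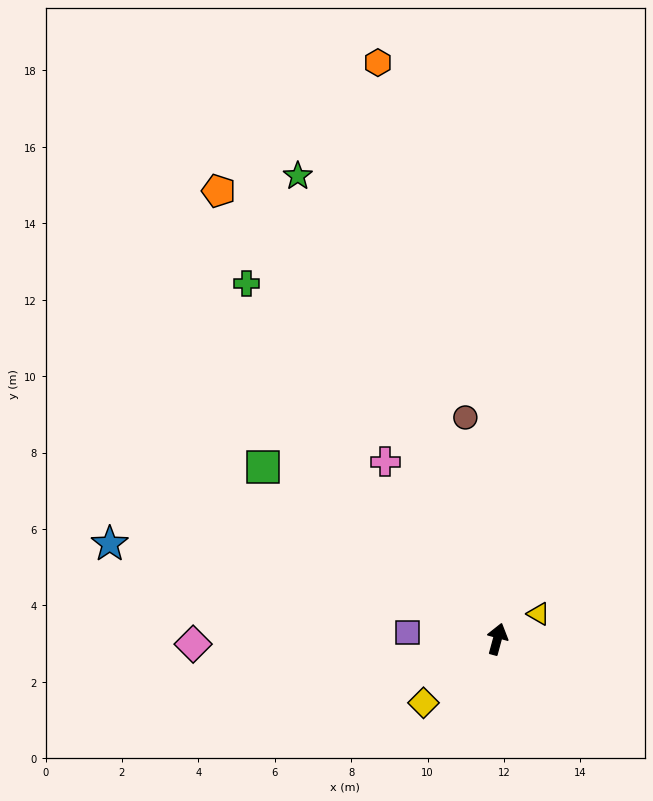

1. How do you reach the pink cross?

turn left 47°, forward 5.5 m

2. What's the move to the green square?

turn left 69°, forward 7.6 m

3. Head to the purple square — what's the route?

turn left 101°, forward 2.3 m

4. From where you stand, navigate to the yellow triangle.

turn right 43°, forward 1.3 m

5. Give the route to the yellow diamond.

turn left 146°, forward 2.6 m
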